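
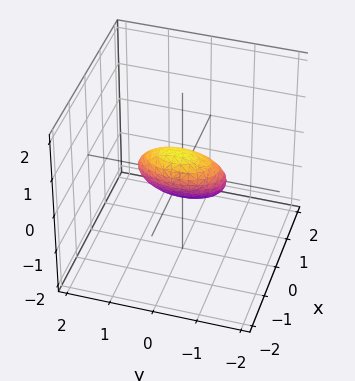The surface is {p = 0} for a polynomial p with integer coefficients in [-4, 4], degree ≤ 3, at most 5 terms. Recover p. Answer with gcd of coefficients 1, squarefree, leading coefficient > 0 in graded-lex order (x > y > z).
3*x^2 + 3*x*z + y^2 + 2*z^2 - 1

deg p = 2.
From the axis intercepts and sections: the y-axis gridline crossings are at y ∈ {-1, 1}.
These observations pin down the coefficients.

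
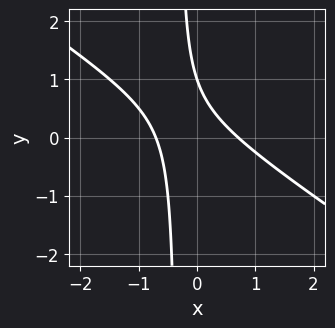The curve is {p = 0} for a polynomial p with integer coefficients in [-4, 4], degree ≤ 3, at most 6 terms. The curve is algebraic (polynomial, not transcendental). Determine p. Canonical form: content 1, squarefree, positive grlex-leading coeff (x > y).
1. deg p = 2.
2. From the visible intercepts: it crosses the y-axis at the gridline y = 1.
3. Fitting integer coefficients to these (and the overall shape) gives p.

2*x^2 + 3*x*y + y - 1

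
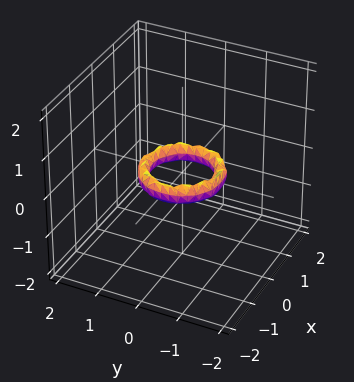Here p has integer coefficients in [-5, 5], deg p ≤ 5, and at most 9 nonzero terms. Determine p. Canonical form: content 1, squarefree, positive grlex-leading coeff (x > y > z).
2*x^4 + 4*x^2*y^2 + 2*y^4 - 3*x^2 - 3*y^2 + 2*z^2 + 1

First, degree: no degree-3 surface has this shape, so deg p = 4.
Next, symmetry: the surface is invariant under rotation about z: p = q(x² + y², z).
Then, reading off the gridlines: it misses every integer gridline on the z-axis; a circular section at z = 0 has radius between 0 and 1.
Finally, together with the visible shape, these determine p as stated.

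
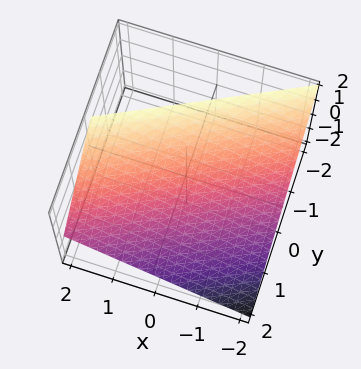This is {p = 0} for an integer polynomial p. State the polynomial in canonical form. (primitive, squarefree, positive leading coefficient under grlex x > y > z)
x - 2*y - 2*z + 2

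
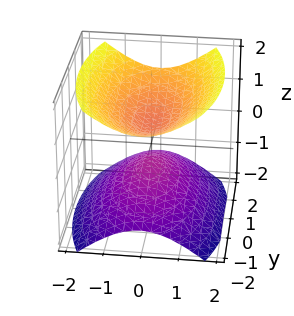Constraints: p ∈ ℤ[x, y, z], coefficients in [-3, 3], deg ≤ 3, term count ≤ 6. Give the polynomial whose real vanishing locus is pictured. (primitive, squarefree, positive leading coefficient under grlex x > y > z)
1. The picture has 2 separate pieces. Treating them together as one polynomial.
2. deg p = 2. Two sheets facing apart; a quadric.
3. Symmetries: mirror symmetry x ↦ −x ⇒ only even powers of x; mirror symmetry z ↦ −z ⇒ only even powers of z; it's symmetric under y → −y, forcing even powers of y.
4. Checking where it meets the axes: no x-intercept at any integer in the box; no y-intercept at any integer in the box.
5. Fitting integer coefficients to these (and the overall shape) gives p.

3*x^2 + y^2 - 3*z^2 + 1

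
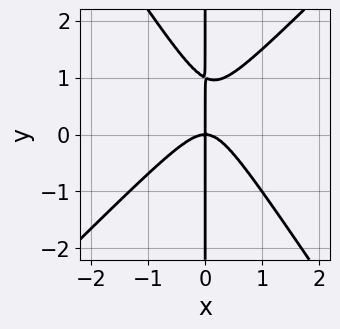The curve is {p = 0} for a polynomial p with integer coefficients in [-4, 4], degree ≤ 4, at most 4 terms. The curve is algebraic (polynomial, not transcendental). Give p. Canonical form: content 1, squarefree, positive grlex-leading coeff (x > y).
Degree: the shape is more complex than any degree-2 curve, so deg p = 3.
Against the integer gridlines: one x-axis crossing is at x = 0; the visible y-axis segment lies entirely on the curve.
Fitting integer coefficients to these (and the overall shape) gives p.

3*x^3 - x^2*y - 2*x*y^2 + 2*x*y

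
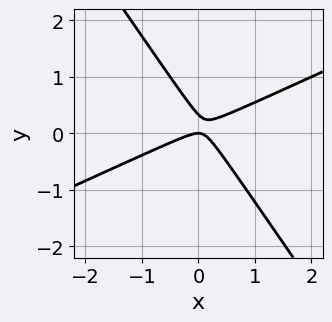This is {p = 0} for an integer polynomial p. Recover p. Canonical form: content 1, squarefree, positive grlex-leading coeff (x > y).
First, the degree is 2 — a generic line meets the curve in up to 2 points.
Then, observable constraints: one x-axis crossing is at x = 0; it meets the y-axis at y = 0 (among the integer gridlines).
Finally, solving for integer coefficients yields p as stated.

2*x^2 - 3*x*y - 3*y^2 + y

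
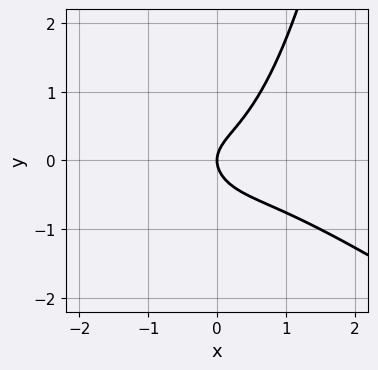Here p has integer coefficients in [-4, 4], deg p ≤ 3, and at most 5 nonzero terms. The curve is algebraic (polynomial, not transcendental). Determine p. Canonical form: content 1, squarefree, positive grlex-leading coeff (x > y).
(a) Degree: no degree-2 curve has this shape, so deg p = 3.
(b) Reading off the gridlines: it meets the x-axis at x = 0 (among the integer gridlines); it crosses the y-axis at the gridline y = 0.
(c) These observations pin down the coefficients.

2*x^3 + 3*x^2*y - 3*y^2 + 2*x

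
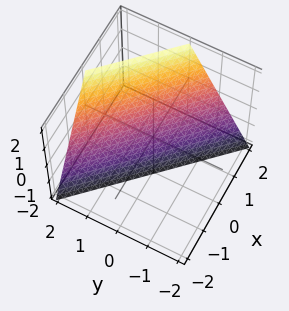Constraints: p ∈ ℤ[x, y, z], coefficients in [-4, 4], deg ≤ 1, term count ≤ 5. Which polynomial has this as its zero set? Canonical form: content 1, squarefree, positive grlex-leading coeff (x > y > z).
2*x + 2*y - z - 2

(a) The degree is 1 — every cross-section is a straight line — this is a plane.
(b) From the axis intercepts and sections: it crosses the x-axis at the gridline x = 1; it crosses the z-axis at the gridline z = -2.
(c) Assembling these constraints gives the stated polynomial.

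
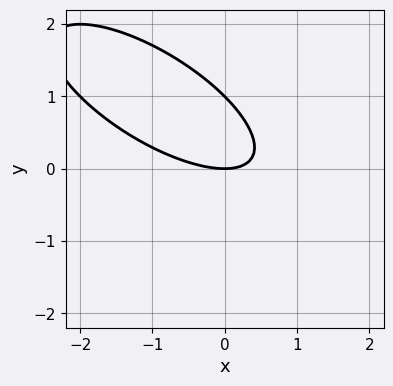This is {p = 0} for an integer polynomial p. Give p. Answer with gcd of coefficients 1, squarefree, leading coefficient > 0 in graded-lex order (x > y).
x^2 + 2*x*y + 2*y^2 - 2*y

First, deg p = 2.
Next, from the axis intercepts and sections: one x-axis crossing is at x = 0; the y-axis gridline crossings are at y ∈ {0, 1}.
Finally, the integer polynomial consistent with all of this is the stated p.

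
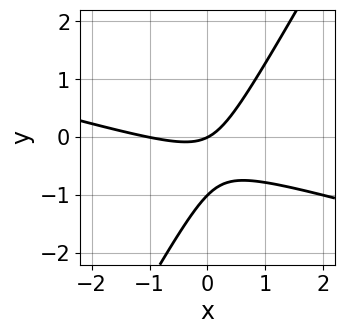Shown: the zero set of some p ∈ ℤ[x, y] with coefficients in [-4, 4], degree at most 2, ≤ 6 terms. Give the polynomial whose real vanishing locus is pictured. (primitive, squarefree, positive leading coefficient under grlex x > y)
x^2 + 3*x*y - 2*y^2 + x - 2*y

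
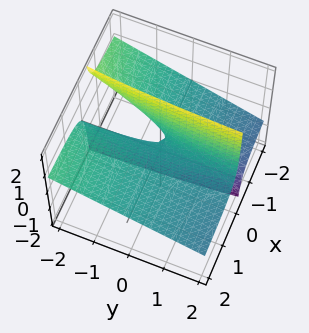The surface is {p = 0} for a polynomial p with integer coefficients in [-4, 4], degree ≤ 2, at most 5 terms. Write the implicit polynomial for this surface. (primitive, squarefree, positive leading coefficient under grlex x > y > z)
First, degree: the shape is more complex than any degree-1 surface, so deg p = 2.
Next, from the visible intercepts: it meets the z-axis at z = 0 (among the integer gridlines); every point of the y-axis in the box is on the surface; every point of the x-axis in the box is on the surface.
Finally, putting this together gives p.

x*y + 3*x*z + z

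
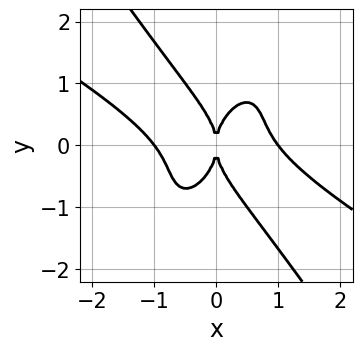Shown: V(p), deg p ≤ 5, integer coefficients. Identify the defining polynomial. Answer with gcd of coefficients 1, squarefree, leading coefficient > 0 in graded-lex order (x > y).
1. The degree is 4 — a generic line meets the curve in up to 4 points.
2. From the visible intercepts: it meets the y-axis at y = 0 (among the integer gridlines); the x-axis gridline crossings are at x ∈ {-1, 0, 1}.
3. These observations pin down the coefficients.

2*x^4 + 3*x^3*y - x^2*y^2 + y^4 - 2*x^2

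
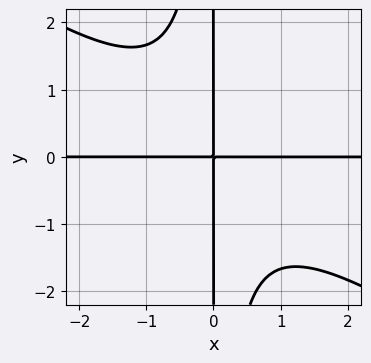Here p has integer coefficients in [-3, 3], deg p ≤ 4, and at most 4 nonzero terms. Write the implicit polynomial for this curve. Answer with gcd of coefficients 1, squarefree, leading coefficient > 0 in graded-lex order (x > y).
2*x^3*y + 3*x^2*y^2 + 3*x*y

Degree: a generic line meets the curve in up to 4 points, so deg p = 4.
From the axis intercepts and sections: the visible x-axis segment lies entirely on the curve; the visible y-axis segment lies entirely on the curve.
Matching integer coefficients to the picture gives p.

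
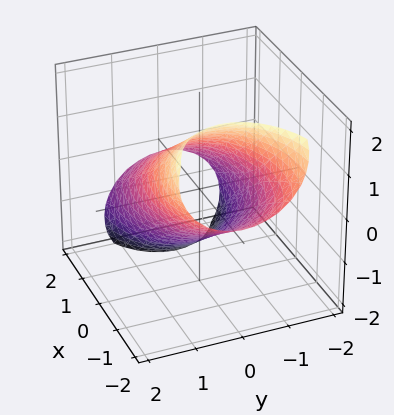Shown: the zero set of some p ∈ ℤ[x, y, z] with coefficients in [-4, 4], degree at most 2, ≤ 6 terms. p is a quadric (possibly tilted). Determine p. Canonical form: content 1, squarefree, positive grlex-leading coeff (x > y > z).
x^2 + 3*x*z + 2*y^2 + 2*z^2 - 3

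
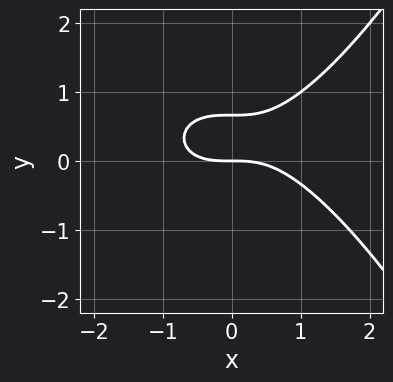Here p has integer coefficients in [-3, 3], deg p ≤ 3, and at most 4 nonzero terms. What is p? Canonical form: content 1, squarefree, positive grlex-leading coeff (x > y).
(a) deg p = 3. No degree-2 curve has this shape.
(b) Checking where it meets the axes: it crosses the y-axis at the gridline y = 0; it crosses the x-axis at the gridline x = 0.
(c) Fitting integer coefficients to these (and the overall shape) gives p.

x^3 - 3*y^2 + 2*y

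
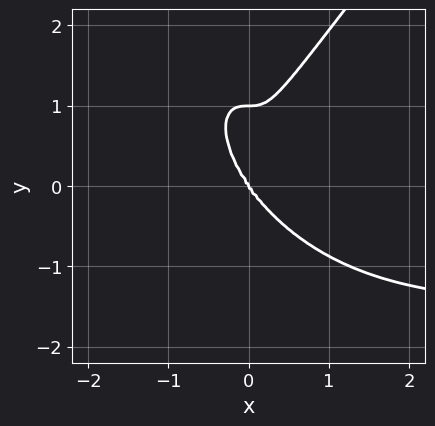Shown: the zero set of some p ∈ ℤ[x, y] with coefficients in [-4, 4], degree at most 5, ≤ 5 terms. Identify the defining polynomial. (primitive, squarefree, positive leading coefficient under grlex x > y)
2*x^3*y - y^4 + 3*x^3 + y^3

(a) deg p = 4. The shape is more complex than any degree-3 curve.
(b) Observable constraints: the y-axis gridline crossings are at y ∈ {0, 1}; it crosses the x-axis at the gridline x = 0.
(c) Solving for integer coefficients yields p as stated.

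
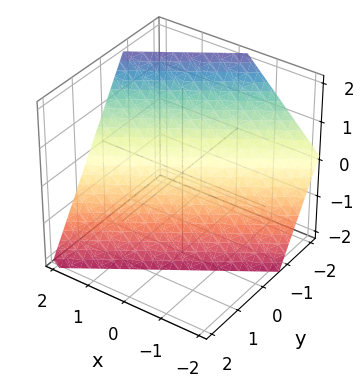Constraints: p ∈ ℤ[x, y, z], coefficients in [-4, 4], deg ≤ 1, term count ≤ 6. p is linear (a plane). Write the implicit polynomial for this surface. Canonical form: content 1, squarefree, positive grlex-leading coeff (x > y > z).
2*x - 3*y - 2*z - 2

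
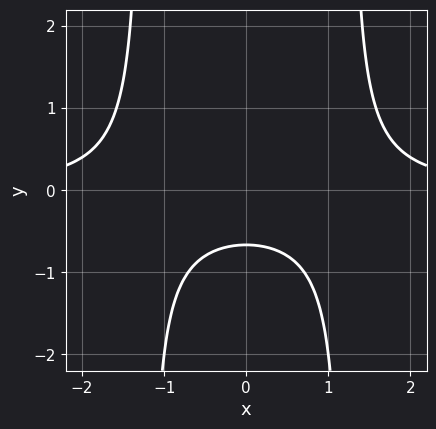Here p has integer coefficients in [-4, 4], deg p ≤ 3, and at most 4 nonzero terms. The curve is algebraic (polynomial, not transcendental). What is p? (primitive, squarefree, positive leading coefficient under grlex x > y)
deg p = 3. The shape is more complex than any degree-2 curve.
Symmetries: mirror symmetry x ↦ −x ⇒ only even powers of x.
Against the integer gridlines: it misses every integer gridline on the x-axis.
Fitting integer coefficients to these (and the overall shape) gives p.

2*x^2*y - 3*y - 2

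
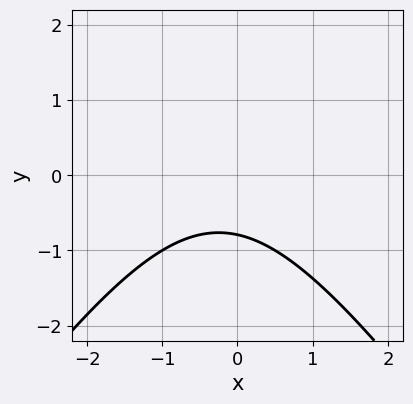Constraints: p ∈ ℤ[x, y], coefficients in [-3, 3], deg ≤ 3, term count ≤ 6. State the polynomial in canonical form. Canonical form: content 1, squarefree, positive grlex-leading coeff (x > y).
(a) deg p = 2. No degree-1 curve has this shape.
(b) From the visible intercepts: it misses every integer gridline on the x-axis.
(c) Together with the visible shape, these determine p as stated.

2*x^2 - y^2 + x + 3*y + 3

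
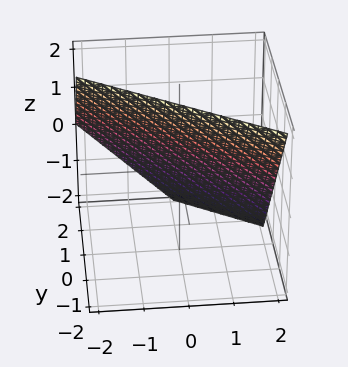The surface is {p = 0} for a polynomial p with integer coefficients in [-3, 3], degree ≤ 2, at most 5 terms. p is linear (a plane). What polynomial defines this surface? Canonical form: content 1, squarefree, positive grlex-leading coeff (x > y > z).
2*x + 3*y + 2*z - 2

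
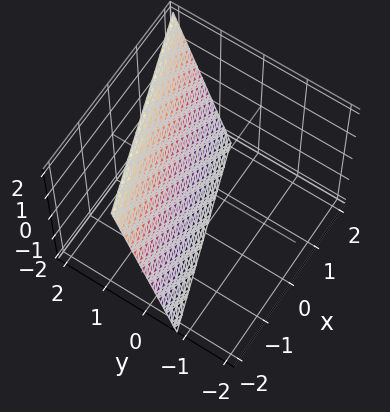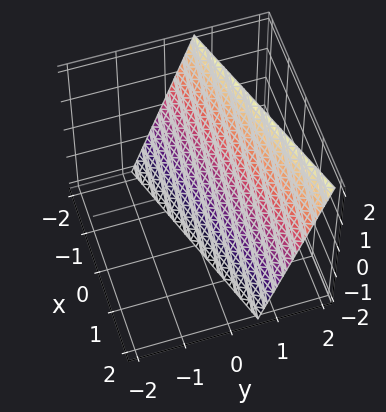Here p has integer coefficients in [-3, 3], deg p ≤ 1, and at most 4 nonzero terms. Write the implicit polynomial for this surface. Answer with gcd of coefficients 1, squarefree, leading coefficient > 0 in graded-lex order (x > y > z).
x - 3*y + z + 2

First, degree: every cross-section is a straight line — this is a plane, so deg p = 1.
Then, from the axis intercepts and sections: it meets the x-axis at x = -2 (among the integer gridlines); one z-axis crossing is at z = -2.
Finally, putting this together gives p.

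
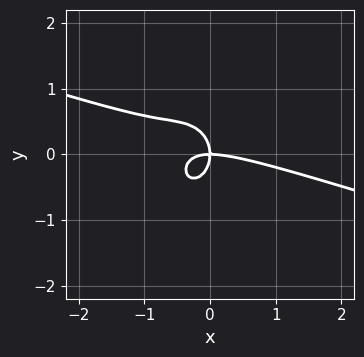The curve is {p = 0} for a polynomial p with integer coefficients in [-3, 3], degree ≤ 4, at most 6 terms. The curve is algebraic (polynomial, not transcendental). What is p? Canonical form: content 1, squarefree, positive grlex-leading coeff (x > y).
x^3 + 3*x^2*y + 2*y^3 + 2*x*y

(a) The degree is 3 — no degree-2 curve has this shape.
(b) Against the integer gridlines: one x-axis crossing is at x = 0; it meets the y-axis at y = 0 (among the integer gridlines).
(c) Solving for integer coefficients yields p as stated.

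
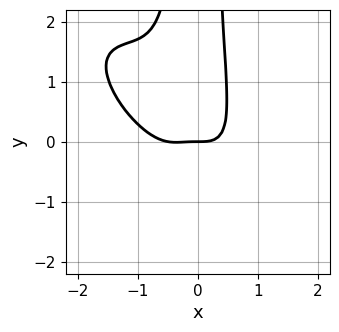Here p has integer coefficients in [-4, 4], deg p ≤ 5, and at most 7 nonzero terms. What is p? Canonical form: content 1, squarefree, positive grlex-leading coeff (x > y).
2*x^4 + 3*x^3*y + 2*x^2*y^2 + x^3 - y

(a) The degree is 4 — no degree-3 curve has this shape.
(b) Reading off the gridlines: it meets the y-axis at y = 0 (among the integer gridlines); one x-axis crossing is at x = 0.
(c) Fitting integer coefficients to these (and the overall shape) gives p.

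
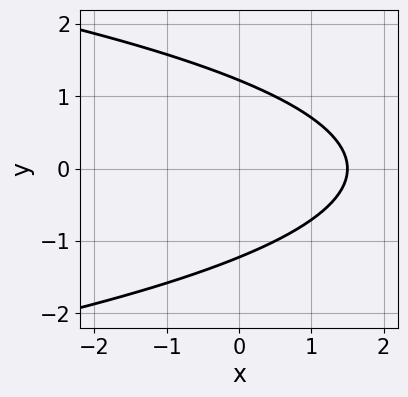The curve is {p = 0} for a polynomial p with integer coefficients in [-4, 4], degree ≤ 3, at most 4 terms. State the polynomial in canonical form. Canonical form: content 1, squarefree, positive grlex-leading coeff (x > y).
The degree is 2 — a generic line meets the curve in up to 2 points.
Symmetries: mirror symmetry y ↦ −y ⇒ only even powers of y.
The integer polynomial consistent with all of this is the stated p.

2*y^2 + 2*x - 3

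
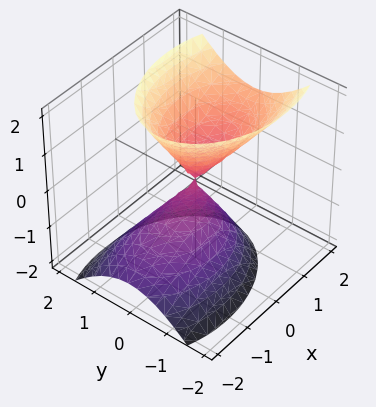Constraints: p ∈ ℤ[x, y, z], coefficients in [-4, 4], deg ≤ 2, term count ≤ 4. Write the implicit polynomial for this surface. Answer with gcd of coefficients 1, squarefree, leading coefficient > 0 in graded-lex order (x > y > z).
(a) I count 2 distinct pieces. Treating them together as one polynomial.
(b) Degree: the shape is more complex than any degree-1 surface, so deg p = 2.
(c) From the axis intercepts and sections: it meets the y-axis at y = 0 (among the integer gridlines); it meets the z-axis at z = 0 (among the integer gridlines); it crosses the x-axis at the gridline x = 0.
(d) Assembling these constraints gives the stated polynomial.

x^2 - x*z + 2*y^2 - z^2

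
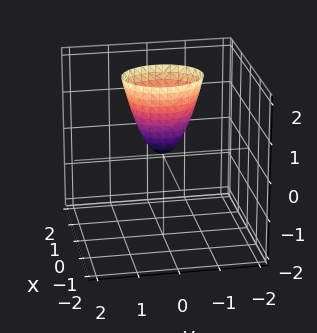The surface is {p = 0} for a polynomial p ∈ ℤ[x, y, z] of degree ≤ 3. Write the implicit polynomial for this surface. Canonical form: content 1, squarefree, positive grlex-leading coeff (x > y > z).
1. The degree is 2 — a single bowl opening along one axis; a quadric.
2. Symmetries: mirror symmetry y ↦ −y ⇒ only even powers of y; it's symmetric under x → −x, forcing even powers of x.
3. Observable constraints: it crosses the y-axis at the gridline y = 0; one z-axis crossing is at z = 0.
4. These observations pin down the coefficients.

3*x^2 + 2*y^2 - z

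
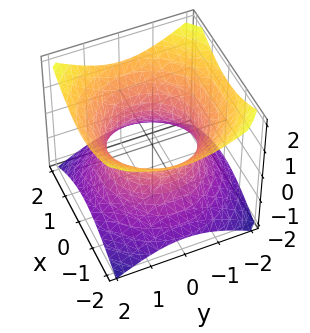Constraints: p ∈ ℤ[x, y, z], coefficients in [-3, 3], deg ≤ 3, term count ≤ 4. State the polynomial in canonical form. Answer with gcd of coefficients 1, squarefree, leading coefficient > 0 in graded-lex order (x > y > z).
2*x^2 + 2*y^2 - 3*z^2 - 3

The degree is 2 — one connected sheet with a waist; a quadric.
Symmetries: mirror symmetry z ↦ −z ⇒ only even powers of z; every cross-section ⟂ z is a circle, so x, y appear only via x² + y².
Against the integer gridlines: a circular section at z = -1 has radius between 1 and 2; no z-intercept at any integer in the box.
The integer polynomial consistent with all of this is the stated p.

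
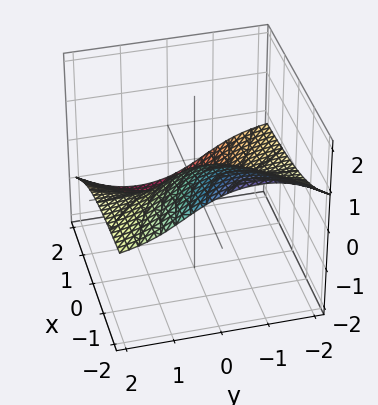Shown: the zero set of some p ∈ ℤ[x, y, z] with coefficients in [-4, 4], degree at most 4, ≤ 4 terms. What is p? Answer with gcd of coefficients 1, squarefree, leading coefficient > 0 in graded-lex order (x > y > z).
(a) Degree: no degree-2 surface has this shape, so deg p = 3.
(b) Observable constraints: every point of the y-axis in the box is on the surface; it meets the z-axis at z = 0 (among the integer gridlines).
(c) Solving for integer coefficients yields p as stated.

2*x*y*z - 3*y^2*z - 3*z^3 - 3*x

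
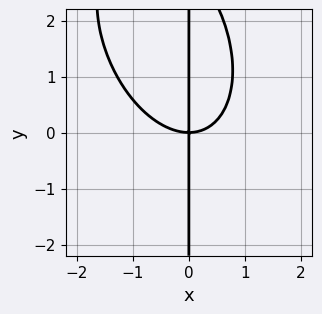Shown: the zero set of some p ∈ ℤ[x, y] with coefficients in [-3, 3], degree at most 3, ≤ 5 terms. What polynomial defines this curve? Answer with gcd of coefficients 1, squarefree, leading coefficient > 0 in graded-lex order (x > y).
First, deg p = 3.
Then, observable constraints: the visible y-axis segment lies entirely on the curve; it meets the x-axis at x = 0 (among the integer gridlines).
Finally, together with the visible shape, these determine p as stated.

2*x^3 + x^2*y + x*y^2 - 3*x*y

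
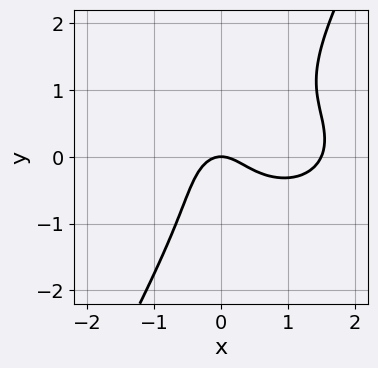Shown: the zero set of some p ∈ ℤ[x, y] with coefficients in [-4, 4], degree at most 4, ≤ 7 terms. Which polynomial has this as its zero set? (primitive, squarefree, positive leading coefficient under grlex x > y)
2*x^3 + 3*x*y^2 - 2*y^3 - 3*x^2 - 2*y

(a) deg p = 3. The shape is more complex than any degree-2 curve.
(b) Checking where it meets the axes: one x-axis crossing is at x = 0; it crosses the y-axis at the gridline y = 0.
(c) Fitting integer coefficients to these (and the overall shape) gives p.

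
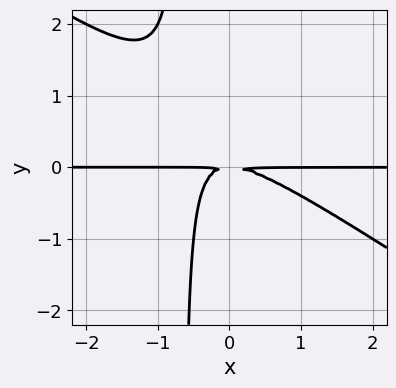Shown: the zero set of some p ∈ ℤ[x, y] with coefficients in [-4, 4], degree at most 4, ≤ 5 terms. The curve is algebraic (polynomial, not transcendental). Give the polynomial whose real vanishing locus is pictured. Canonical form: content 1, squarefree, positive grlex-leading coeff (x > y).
2*x^2*y + 3*x*y^2 + 2*y^2

(a) Degree: no degree-2 curve has this shape, so deg p = 3.
(b) Observable constraints: the visible x-axis segment lies entirely on the curve.
(c) Together with the visible shape, these determine p as stated.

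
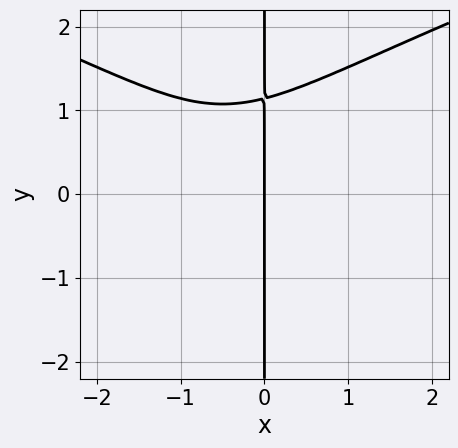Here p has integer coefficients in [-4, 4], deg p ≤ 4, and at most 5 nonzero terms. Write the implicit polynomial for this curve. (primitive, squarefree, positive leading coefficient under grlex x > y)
2*x*y^3 - 2*x^3 - 2*x^2 - 3*x

1. The degree is 4 — the shape is more complex than any degree-3 curve.
2. Reading off the gridlines: it crosses the x-axis at the gridline x = 0; the visible y-axis segment lies entirely on the curve.
3. These observations pin down the coefficients.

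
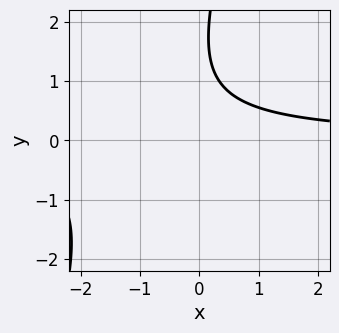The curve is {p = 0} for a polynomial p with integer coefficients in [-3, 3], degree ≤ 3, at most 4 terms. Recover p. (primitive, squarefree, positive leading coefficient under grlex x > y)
3*x*y - y^2 + 3*y - 3

1. The degree is 2 — a generic line meets the curve in up to 2 points.
2. Checking where it meets the axes: it misses every integer gridline on the x-axis; the curve avoids every integer y-axis point in the box.
3. Assembling these constraints gives the stated polynomial.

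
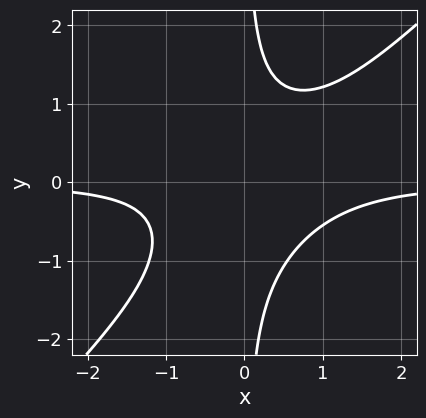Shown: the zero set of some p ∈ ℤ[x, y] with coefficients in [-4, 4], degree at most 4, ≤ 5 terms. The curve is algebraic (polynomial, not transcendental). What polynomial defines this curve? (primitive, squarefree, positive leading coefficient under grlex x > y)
1. The degree is 3 — the shape is more complex than any degree-2 curve.
2. Reading off the gridlines: it misses every integer gridline on the y-axis; it misses every integer gridline on the x-axis.
3. Assembling these constraints gives the stated polynomial.

3*x^2*y - 3*x*y^2 - x*y + 2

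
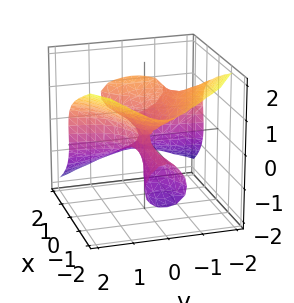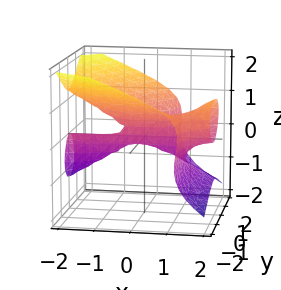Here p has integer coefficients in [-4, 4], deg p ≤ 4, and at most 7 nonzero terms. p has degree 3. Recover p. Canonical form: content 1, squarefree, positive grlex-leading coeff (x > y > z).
x^2*z - 2*x*y^2 - 3*z^3 + 2*y^2 - y

1. The degree is 3 — no degree-2 surface has this shape.
2. Against the integer gridlines: every point of the x-axis in the box is on the surface; one y-axis crossing is at y = 0; one z-axis crossing is at z = 0.
3. Assembling these constraints gives the stated polynomial.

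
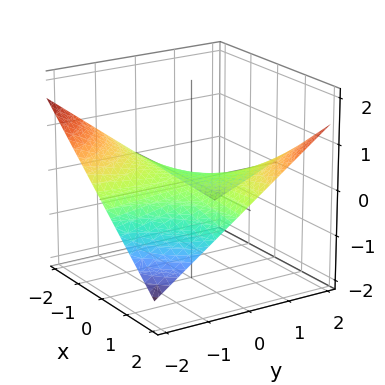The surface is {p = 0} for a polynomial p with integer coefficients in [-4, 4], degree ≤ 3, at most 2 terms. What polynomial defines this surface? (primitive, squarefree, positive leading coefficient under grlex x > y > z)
x*y - 3*z

deg p = 2. A saddle surface; a quadric.
From the visible intercepts: every point of the x-axis in the box is on the surface; it meets the z-axis at z = 0 (among the integer gridlines); the visible y-axis segment lies entirely on the surface.
These observations pin down the coefficients.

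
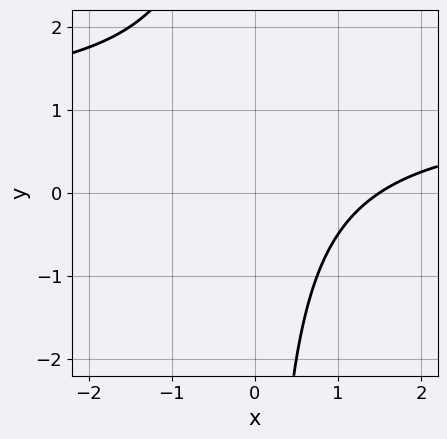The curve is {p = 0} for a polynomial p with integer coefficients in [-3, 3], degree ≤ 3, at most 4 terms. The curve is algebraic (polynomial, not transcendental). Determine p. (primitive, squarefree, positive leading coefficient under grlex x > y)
2*x*y - 2*x + 3

The degree is 2 — a generic line meets the curve in up to 2 points.
Observable constraints: no y-intercept at any integer in the box.
Assembling these constraints gives the stated polynomial.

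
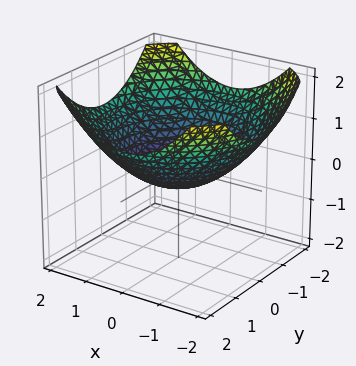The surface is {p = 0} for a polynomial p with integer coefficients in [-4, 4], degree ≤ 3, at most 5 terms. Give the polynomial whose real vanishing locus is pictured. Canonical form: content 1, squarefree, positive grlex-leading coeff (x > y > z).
x^2 + y^2 - 3*z - 1

(a) deg p = 2.
(b) Symmetry: the surface is invariant under rotation about z: p = q(x² + y², z).
(c) From the visible intercepts: the x-axis gridline crossings are at x ∈ {-1, 1}; among the integer gridlines, it crosses the y-axis at y ∈ {-1, 1}; a circular section at z = 0 has radius exactly 1.
(d) Fitting integer coefficients to these (and the overall shape) gives p.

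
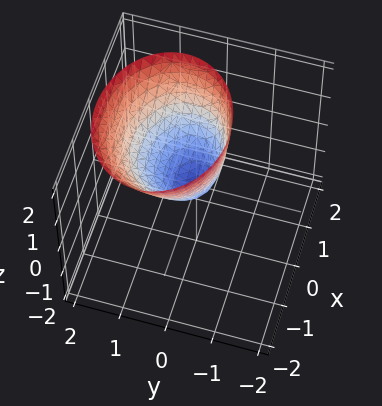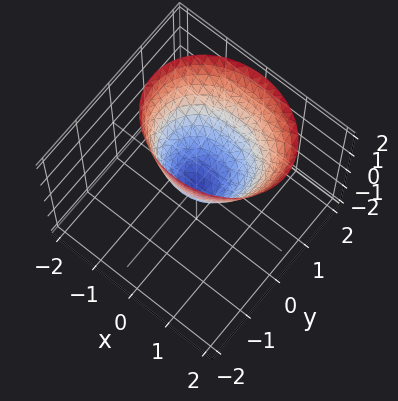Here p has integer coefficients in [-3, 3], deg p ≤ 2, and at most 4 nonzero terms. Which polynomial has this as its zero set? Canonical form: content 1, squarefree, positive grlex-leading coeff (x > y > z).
2*x^2 + 3*y^2 - 2*y*z - 2*z

First, degree: no degree-1 surface has this shape, so deg p = 2.
Then, against the integer gridlines: it crosses the y-axis at the gridline y = 0; one x-axis crossing is at x = 0; it meets the z-axis at z = 0 (among the integer gridlines).
Finally, solving for integer coefficients yields p as stated.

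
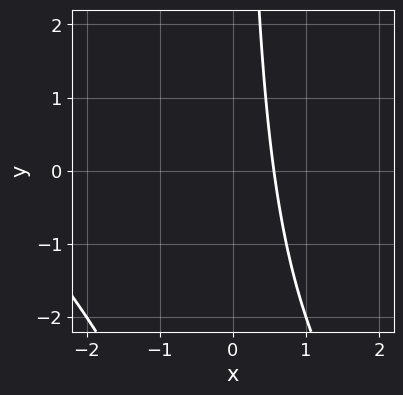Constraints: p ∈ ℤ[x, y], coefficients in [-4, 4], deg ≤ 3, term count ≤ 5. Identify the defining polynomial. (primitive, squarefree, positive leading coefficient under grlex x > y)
First, deg p = 2. No degree-1 curve has this shape.
Then, from the axis intercepts and sections: it misses every integer gridline on the y-axis.
Finally, matching integer coefficients to the picture gives p.

x^2 + x*y + 3*x - 2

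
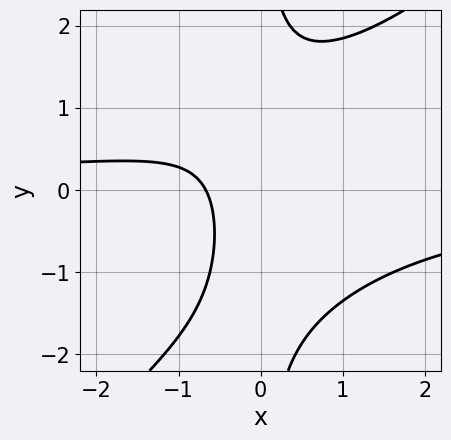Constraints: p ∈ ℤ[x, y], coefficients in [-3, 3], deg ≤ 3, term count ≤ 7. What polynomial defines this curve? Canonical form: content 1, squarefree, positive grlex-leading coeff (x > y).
2*x^2*y - 2*x*y^2 - x*y + 3*x + 2

1. Degree: the shape is more complex than any degree-2 curve, so deg p = 3.
2. Against the integer gridlines: no y-intercept at any integer in the box.
3. Fitting integer coefficients to these (and the overall shape) gives p.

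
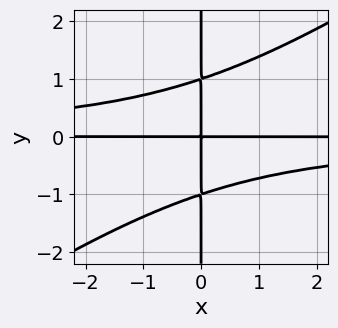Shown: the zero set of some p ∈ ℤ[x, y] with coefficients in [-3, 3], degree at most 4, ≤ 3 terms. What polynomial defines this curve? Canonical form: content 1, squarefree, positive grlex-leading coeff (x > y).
(a) deg p = 4. The shape is more complex than any degree-3 curve.
(b) Observable constraints: the visible y-axis segment lies entirely on the curve; every point of the x-axis in the box is on the curve.
(c) The integer polynomial consistent with all of this is the stated p.

2*x^2*y^2 - 3*x*y^3 + 3*x*y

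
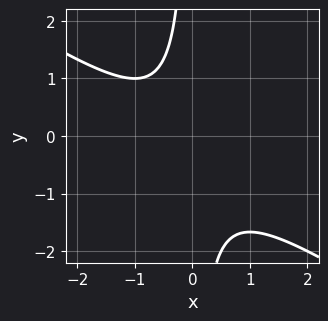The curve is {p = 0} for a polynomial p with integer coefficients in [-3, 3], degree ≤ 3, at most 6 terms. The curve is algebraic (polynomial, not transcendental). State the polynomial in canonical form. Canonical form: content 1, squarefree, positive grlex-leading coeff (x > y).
2*x^2 + 3*x*y + x + 2

(a) Degree: a generic line meets the curve in up to 2 points, so deg p = 2.
(b) Checking where it meets the axes: no y-intercept at any integer in the box; no x-intercept at any integer in the box.
(c) The integer polynomial consistent with all of this is the stated p.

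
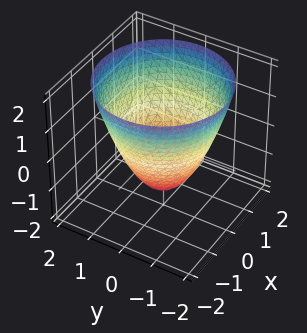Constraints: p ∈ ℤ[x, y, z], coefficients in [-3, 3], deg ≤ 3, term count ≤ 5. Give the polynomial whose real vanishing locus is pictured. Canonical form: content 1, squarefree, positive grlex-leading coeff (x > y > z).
2*x^2 + 2*y^2 - 2*z - 3

1. The degree is 2 — no degree-1 surface has this shape.
2. Symmetries: rotational symmetry about the z-axis ⇒ p depends on x, y only through x² + y².
3. Observable constraints: a circular section at z = 0 has radius between 1 and 2.
4. Fitting integer coefficients to these (and the overall shape) gives p.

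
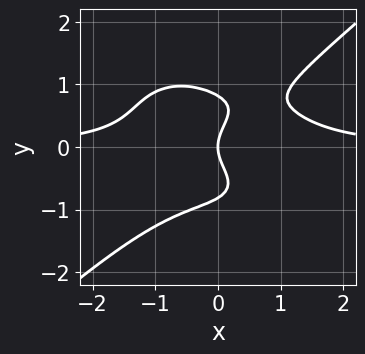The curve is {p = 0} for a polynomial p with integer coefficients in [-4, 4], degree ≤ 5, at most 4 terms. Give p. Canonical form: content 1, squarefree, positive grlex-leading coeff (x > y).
First, the degree is 4 — a generic line meets the curve in up to 4 points.
Next, reading off the gridlines: it crosses the x-axis at the gridline x = 0; one y-axis crossing is at y = 0.
Finally, solving for integer coefficients yields p as stated.

2*x^3*y - 3*y^4 + 2*y^2 - 2*x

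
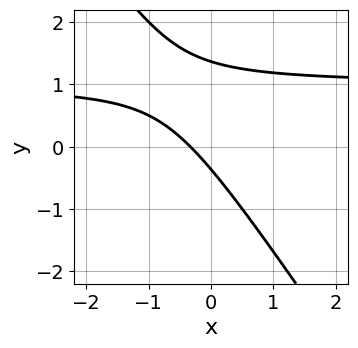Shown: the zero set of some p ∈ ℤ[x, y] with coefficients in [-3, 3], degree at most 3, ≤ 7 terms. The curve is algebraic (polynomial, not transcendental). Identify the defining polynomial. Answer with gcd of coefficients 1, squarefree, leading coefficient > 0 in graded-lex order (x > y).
3*x*y + 2*y^2 - 3*x - 2*y - 1

(a) The degree is 2 — the shape is more complex than any degree-1 curve.
(b) Matching integer coefficients to the picture gives p.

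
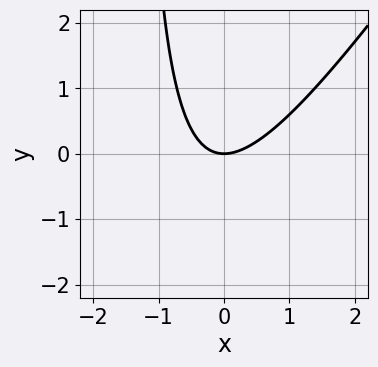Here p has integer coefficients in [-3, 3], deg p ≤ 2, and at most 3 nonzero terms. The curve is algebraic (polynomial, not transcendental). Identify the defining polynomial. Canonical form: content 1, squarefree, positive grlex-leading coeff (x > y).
3*x^2 - 2*x*y - 3*y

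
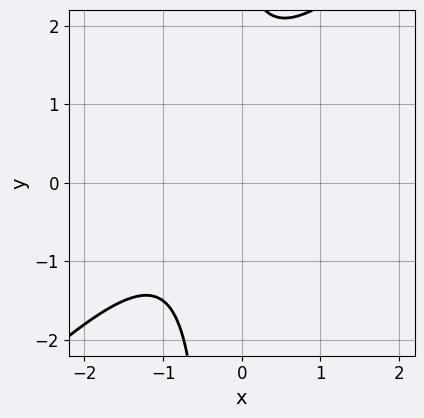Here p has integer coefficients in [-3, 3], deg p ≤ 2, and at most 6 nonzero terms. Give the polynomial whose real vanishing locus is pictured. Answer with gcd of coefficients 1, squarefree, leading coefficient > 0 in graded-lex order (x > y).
3*x^2 - 3*x*y + 3*x - y + 3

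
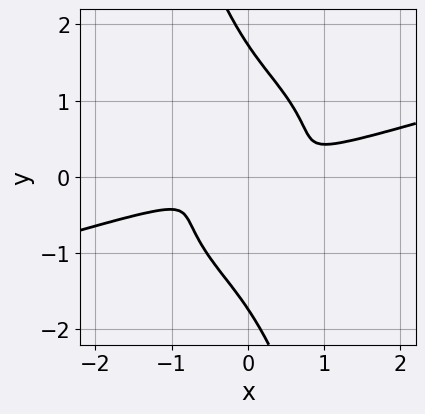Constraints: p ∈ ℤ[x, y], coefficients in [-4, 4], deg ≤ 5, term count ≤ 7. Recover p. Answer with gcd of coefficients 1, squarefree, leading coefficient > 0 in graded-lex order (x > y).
x^4 - 3*x^3*y - 3*x*y^3 - y^4 + 3*y^2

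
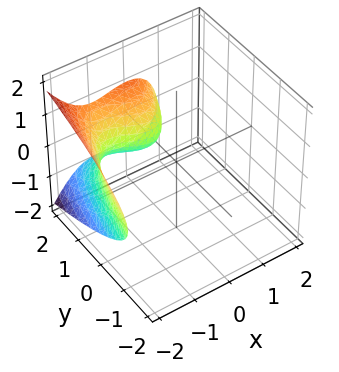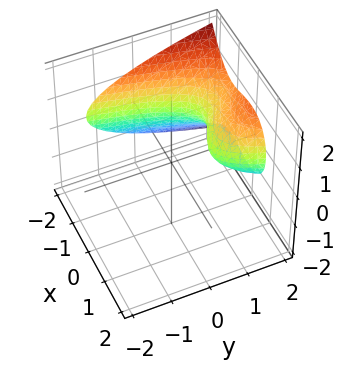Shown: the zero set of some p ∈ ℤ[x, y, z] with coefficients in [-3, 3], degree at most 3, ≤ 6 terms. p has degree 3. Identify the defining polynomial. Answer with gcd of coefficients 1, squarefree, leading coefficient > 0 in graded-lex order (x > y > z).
The degree is 3 — no degree-2 surface has this shape.
Reading off the gridlines: no z-intercept at any integer in the box; it crosses the y-axis at the gridline y = 1.
Assembling these constraints gives the stated polynomial.

2*x^3 + 3*x^2 + 3*z^2 - 3*y + 3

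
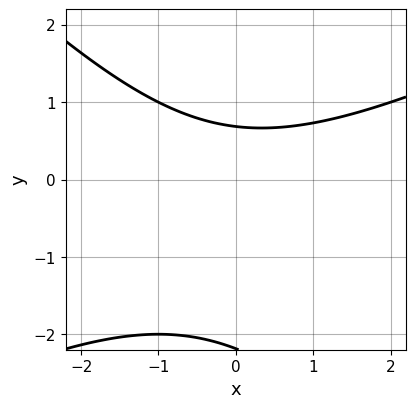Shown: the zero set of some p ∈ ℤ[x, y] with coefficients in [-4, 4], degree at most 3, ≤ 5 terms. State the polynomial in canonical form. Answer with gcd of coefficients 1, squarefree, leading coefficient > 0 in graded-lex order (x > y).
x^2 - x*y - 2*y^2 - 3*y + 3

(a) The degree is 2 — the shape is more complex than any degree-1 curve.
(b) Against the integer gridlines: no x-intercept at any integer in the box.
(c) Assembling these constraints gives the stated polynomial.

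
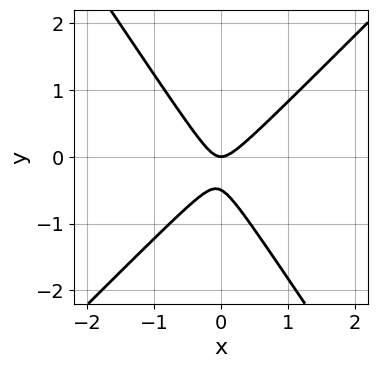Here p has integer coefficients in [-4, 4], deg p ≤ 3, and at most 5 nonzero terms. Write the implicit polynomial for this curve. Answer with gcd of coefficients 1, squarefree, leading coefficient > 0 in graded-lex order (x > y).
3*x^2 - x*y - 2*y^2 - y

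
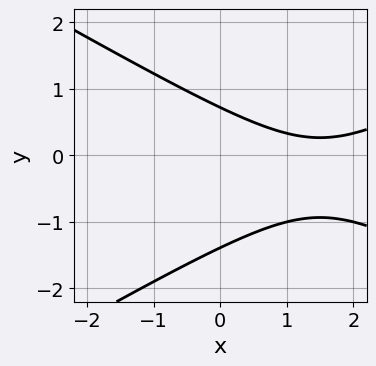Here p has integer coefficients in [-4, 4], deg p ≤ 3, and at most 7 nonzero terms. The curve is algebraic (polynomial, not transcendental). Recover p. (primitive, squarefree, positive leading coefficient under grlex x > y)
The degree is 2 — a generic line meets the curve in up to 2 points.
Against the integer gridlines: the curve avoids every integer x-axis point in the box.
Together with the visible shape, these determine p as stated.

x^2 - 3*y^2 - 3*x - 2*y + 3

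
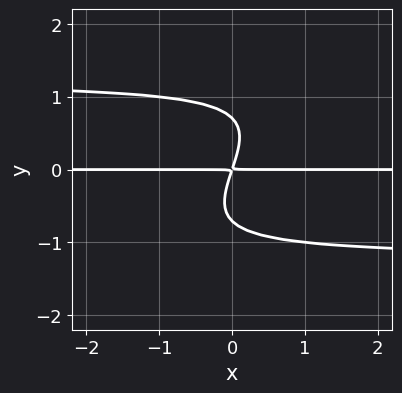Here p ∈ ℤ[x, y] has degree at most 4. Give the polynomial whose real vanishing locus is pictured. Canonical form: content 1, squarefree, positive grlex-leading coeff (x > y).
2*x*y^3 - 2*y^4 - 3*x*y + y^2

1. deg p = 4.
2. Reading off the gridlines: every point of the x-axis in the box is on the curve.
3. Solving for integer coefficients yields p as stated.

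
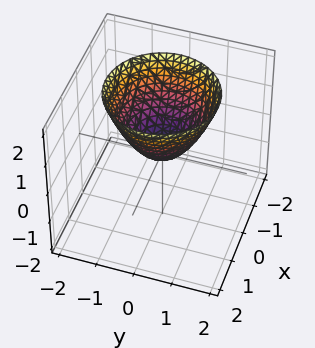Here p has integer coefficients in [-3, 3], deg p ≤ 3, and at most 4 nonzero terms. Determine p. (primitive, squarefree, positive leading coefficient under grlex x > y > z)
x^2 + y^2 - z

The degree is 2 — a paraboloid; a quadric.
Symmetry: the surface is invariant under rotation about z: p = q(x² + y², z).
Checking where it meets the axes: it meets the z-axis at z = 0 (among the integer gridlines); one x-axis crossing is at x = 0; a circular section at z = 1 has radius exactly 1.
Together with the visible shape, these determine p as stated.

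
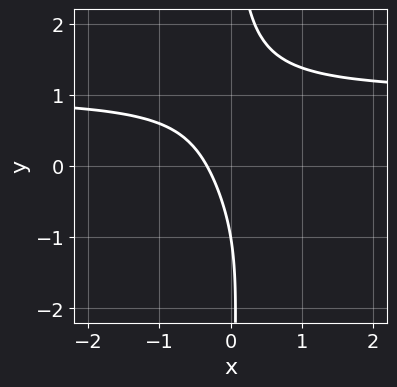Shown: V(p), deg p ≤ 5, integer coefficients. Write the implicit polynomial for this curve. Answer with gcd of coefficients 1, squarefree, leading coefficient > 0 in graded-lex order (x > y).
(a) The degree is 4 — a generic line meets the curve in up to 4 points.
(b) From the visible intercepts: it crosses the y-axis at the gridline y = -1.
(c) Fitting integer coefficients to these (and the overall shape) gives p.

x*y^3 + 2*x*y - 3*x - y - 1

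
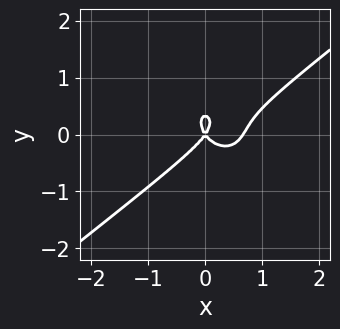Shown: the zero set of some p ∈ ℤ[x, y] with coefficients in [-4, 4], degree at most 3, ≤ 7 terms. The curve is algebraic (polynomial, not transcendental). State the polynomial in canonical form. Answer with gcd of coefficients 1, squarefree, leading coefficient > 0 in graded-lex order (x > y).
First, degree: a generic line meets the curve in up to 3 points, so deg p = 3.
Then, against the integer gridlines: it crosses the x-axis at the gridline x = 0; it crosses the y-axis at the gridline y = 0.
Finally, solving for integer coefficients yields p as stated.

3*x^3 - 2*x^2*y - 3*y^3 - 2*x^2 + y^2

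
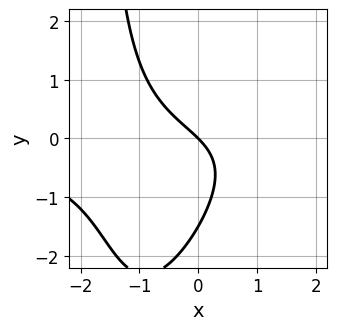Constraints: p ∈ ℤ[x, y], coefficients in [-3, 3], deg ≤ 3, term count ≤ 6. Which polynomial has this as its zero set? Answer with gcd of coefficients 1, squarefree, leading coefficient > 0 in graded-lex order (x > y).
2*x^2*y - x*y^2 - 2*y^2 - 3*x - 3*y

The degree is 3 — a generic line meets the curve in up to 3 points.
From the axis intercepts and sections: one x-axis crossing is at x = 0; it meets the y-axis at y = 0 (among the integer gridlines).
Putting this together gives p.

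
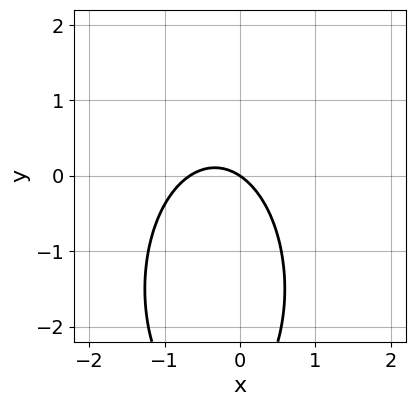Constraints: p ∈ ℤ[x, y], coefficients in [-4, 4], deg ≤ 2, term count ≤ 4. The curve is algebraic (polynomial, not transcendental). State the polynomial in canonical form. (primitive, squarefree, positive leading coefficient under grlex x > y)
3*x^2 + y^2 + 2*x + 3*y

Degree: a generic line meets the curve in up to 2 points, so deg p = 2.
From the visible intercepts: it meets the x-axis at x = 0 (among the integer gridlines); it meets the y-axis at y = 0 (among the integer gridlines).
The integer polynomial consistent with all of this is the stated p.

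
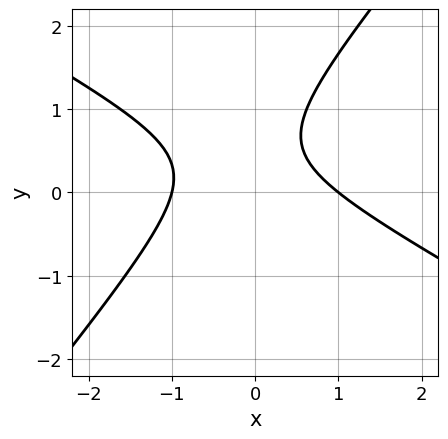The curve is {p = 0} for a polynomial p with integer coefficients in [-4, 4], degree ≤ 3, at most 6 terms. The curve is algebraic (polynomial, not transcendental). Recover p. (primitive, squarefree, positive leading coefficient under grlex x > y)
2*x^2 + 2*x*y - 3*y^2 + 3*y - 2

1. deg p = 2.
2. From the visible intercepts: the x-axis gridline crossings are at x ∈ {-1, 1}; it misses every integer gridline on the y-axis.
3. The integer polynomial consistent with all of this is the stated p.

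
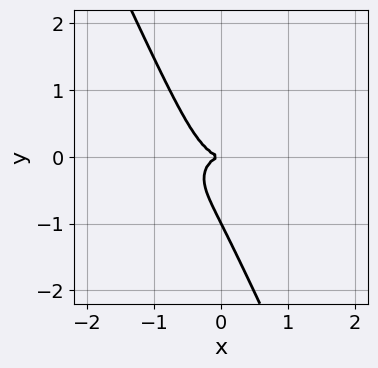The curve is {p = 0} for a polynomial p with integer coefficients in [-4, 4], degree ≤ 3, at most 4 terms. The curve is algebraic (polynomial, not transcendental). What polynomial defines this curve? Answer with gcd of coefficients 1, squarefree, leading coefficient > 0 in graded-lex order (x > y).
x^3 + 2*x*y^2 + y^3 + y^2

(a) Degree: no degree-2 curve has this shape, so deg p = 3.
(b) Observable constraints: it crosses the x-axis at the gridline x = 0; among the integer gridlines, it crosses the y-axis at y ∈ {-1, 0}.
(c) Together with the visible shape, these determine p as stated.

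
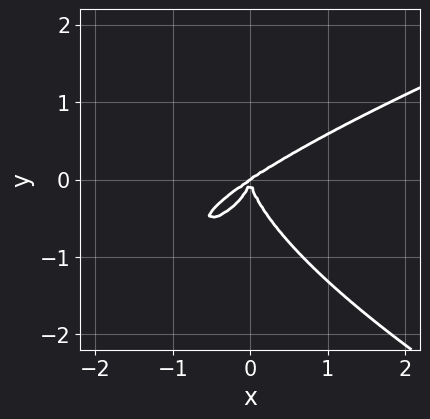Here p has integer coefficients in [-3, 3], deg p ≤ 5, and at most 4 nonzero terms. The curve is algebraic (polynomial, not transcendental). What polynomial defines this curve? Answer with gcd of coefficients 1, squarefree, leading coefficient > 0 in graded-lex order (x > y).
First, the degree is 4 — a generic line meets the curve in up to 4 points.
Then, reading off the gridlines: one x-axis crossing is at x = 0; it meets the y-axis at y = 0 (among the integer gridlines).
Finally, solving for integer coefficients yields p as stated.

2*y^4 - 2*x^3 + 3*x^2*y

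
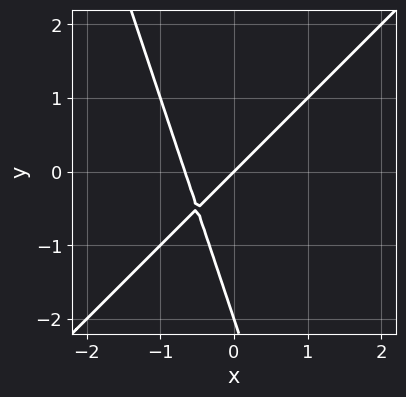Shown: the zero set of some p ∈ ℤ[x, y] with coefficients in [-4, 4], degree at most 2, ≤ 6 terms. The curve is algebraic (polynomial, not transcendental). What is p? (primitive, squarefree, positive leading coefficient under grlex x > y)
(a) Degree: no degree-1 curve has this shape, so deg p = 2.
(b) Reading off the gridlines: the y-axis gridline crossings are at y ∈ {-2, 0}; it meets the x-axis at x = 0 (among the integer gridlines).
(c) Matching integer coefficients to the picture gives p.

3*x^2 - 2*x*y - y^2 + 2*x - 2*y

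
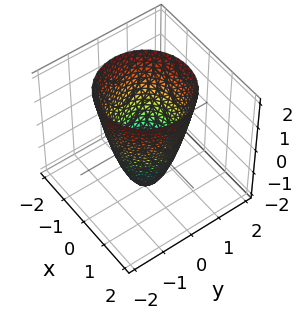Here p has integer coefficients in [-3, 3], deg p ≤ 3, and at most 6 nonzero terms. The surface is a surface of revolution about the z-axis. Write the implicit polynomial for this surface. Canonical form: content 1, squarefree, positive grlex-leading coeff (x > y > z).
1. Degree: no degree-1 surface has this shape, so deg p = 2.
2. Symmetries: rotational symmetry about the z-axis ⇒ p depends on x, y only through x² + y².
3. Checking where it meets the axes: it meets the z-axis at z = -2 (among the integer gridlines); a circular section at z = -1 has radius between 0 and 1; the y-axis gridline crossings are at y ∈ {-1, 1}; the x-axis gridline crossings are at x ∈ {-1, 1}.
4. These observations pin down the coefficients.

2*x^2 + 2*y^2 - z - 2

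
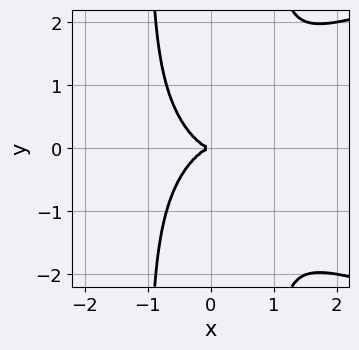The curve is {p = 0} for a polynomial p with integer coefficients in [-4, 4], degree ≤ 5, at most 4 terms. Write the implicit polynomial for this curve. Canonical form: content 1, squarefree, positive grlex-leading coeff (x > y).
2*x^2*y^2 - 3*x^3 - 2*y^2

Degree: no degree-3 curve has this shape, so deg p = 4.
Symmetries: mirror symmetry y ↦ −y ⇒ only even powers of y.
Reading off the gridlines: one y-axis crossing is at y = 0; one x-axis crossing is at x = 0.
Fitting integer coefficients to these (and the overall shape) gives p.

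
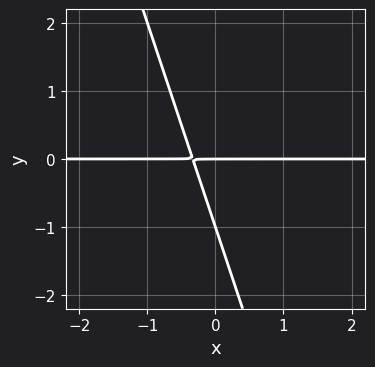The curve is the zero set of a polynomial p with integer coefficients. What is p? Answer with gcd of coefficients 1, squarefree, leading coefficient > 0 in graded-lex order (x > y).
3*x*y + y^2 + y

1. Degree: no degree-1 curve has this shape, so deg p = 2.
2. Checking where it meets the axes: the y-axis gridline crossings are at y ∈ {-1, 0}; the visible x-axis segment lies entirely on the curve.
3. The integer polynomial consistent with all of this is the stated p.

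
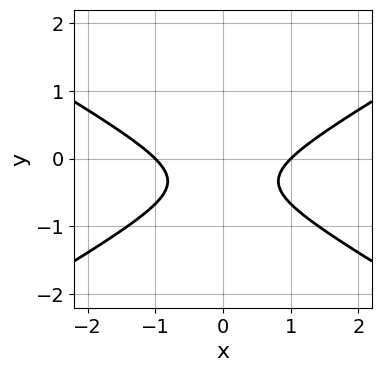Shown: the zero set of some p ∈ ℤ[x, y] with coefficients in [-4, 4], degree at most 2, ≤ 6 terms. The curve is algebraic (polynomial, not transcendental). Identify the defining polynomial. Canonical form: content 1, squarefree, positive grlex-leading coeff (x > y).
x^2 - 3*y^2 - 2*y - 1

(a) Degree: no degree-1 curve has this shape, so deg p = 2.
(b) Symmetries: mirror symmetry x ↦ −x ⇒ only even powers of x.
(c) From the visible intercepts: among the integer gridlines, it crosses the x-axis at x ∈ {-1, 1}; no y-intercept at any integer in the box.
(d) Putting this together gives p.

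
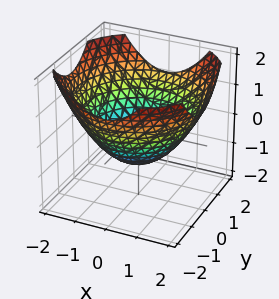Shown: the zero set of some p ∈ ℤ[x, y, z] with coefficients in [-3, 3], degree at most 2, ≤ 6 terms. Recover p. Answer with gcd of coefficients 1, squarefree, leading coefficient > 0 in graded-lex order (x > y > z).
Degree: the shape is more complex than any degree-1 surface, so deg p = 2.
Symmetries: rotational symmetry about the z-axis ⇒ p depends on x, y only through x² + y².
From the visible intercepts: a circular section at z = 0 has radius between 1 and 2; one z-axis crossing is at z = -1.
These observations pin down the coefficients.

x^2 + y^2 - 2*z - 2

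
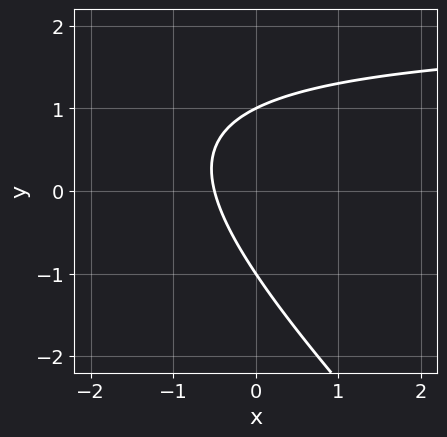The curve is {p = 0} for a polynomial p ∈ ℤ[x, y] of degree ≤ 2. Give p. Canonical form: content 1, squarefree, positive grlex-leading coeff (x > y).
x*y + y^2 - 2*x - 1

First, the degree is 2 — a generic line meets the curve in up to 2 points.
Next, from the visible intercepts: among the integer gridlines, it crosses the y-axis at y ∈ {-1, 1}.
Finally, these observations pin down the coefficients.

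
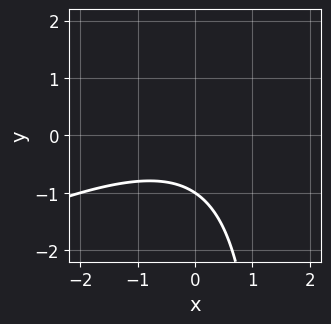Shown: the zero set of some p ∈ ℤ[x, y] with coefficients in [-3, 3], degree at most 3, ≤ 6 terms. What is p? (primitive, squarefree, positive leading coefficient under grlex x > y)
The degree is 2 — no degree-1 curve has this shape.
From the axis intercepts and sections: it crosses the y-axis at the gridline y = -1; the curve avoids every integer x-axis point in the box.
Fitting integer coefficients to these (and the overall shape) gives p.

x^2 - 2*x*y + 3*y + 3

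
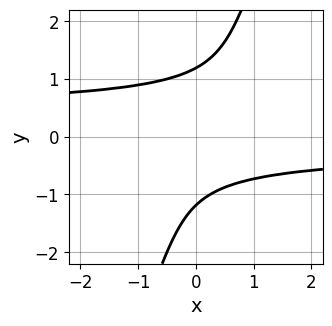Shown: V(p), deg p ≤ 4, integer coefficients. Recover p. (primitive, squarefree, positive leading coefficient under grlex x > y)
3*x*y^3 - y^4 - x*y^2 + 2

The degree is 4 — no degree-3 curve has this shape.
From the axis intercepts and sections: no x-intercept at any integer in the box.
Assembling these constraints gives the stated polynomial.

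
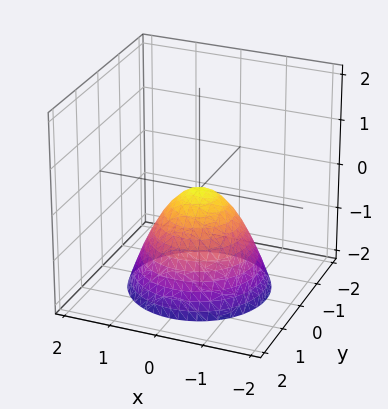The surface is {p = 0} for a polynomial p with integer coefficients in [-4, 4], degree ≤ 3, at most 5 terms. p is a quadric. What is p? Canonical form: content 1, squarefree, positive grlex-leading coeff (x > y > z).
The degree is 2 — a paraboloid; a quadric.
Symmetries: the surface is invariant under rotation about z: p = q(x² + y², z).
Observable constraints: a circular section at z = -1 has radius exactly 1; it crosses the x-axis at the gridline x = 0; it crosses the z-axis at the gridline z = 0; it meets the y-axis at y = 0 (among the integer gridlines).
Fitting integer coefficients to these (and the overall shape) gives p.

x^2 + y^2 + z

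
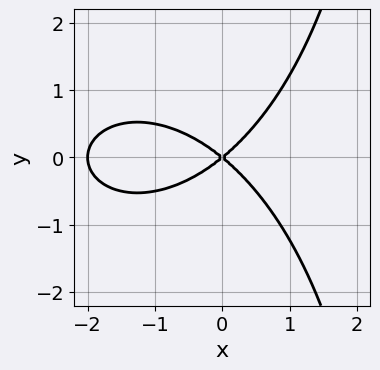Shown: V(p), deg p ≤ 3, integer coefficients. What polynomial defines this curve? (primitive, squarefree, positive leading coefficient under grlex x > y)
x^3 + x*y^2 + 2*x^2 - 3*y^2

1. Degree: the shape is more complex than any degree-2 curve, so deg p = 3.
2. Symmetries: mirror symmetry y ↦ −y ⇒ only even powers of y.
3. From the axis intercepts and sections: among the integer gridlines, it crosses the x-axis at x ∈ {-2, 0}; one y-axis crossing is at y = 0.
4. Together with the visible shape, these determine p as stated.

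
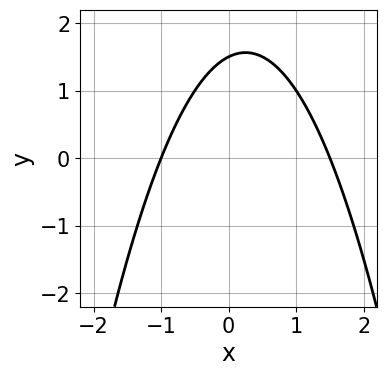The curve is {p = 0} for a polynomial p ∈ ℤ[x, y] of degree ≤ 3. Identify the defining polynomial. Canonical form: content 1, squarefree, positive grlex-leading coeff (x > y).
1. The degree is 2 — the shape is more complex than any degree-1 curve.
2. From the visible intercepts: one x-axis crossing is at x = -1.
3. Together with the visible shape, these determine p as stated.

2*x^2 - x + 2*y - 3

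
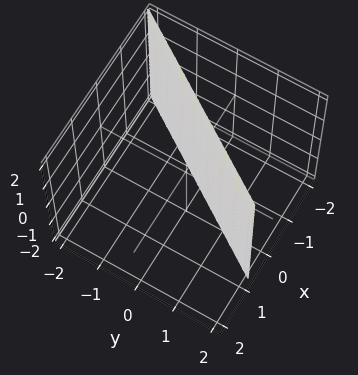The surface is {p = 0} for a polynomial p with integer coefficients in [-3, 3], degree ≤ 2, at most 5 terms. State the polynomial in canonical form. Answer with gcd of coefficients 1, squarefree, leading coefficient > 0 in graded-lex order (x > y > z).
3*x - 2*y + 2

(a) Degree: every cross-section is a straight line — this is a plane, so deg p = 1.
(b) From the visible intercepts: it crosses the y-axis at the gridline y = 1; it misses every integer gridline on the z-axis.
(c) Assembling these constraints gives the stated polynomial.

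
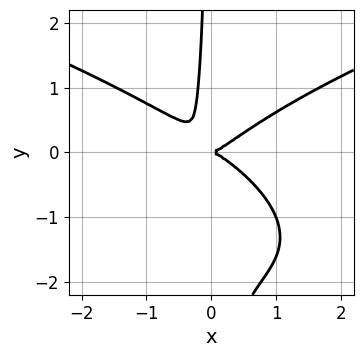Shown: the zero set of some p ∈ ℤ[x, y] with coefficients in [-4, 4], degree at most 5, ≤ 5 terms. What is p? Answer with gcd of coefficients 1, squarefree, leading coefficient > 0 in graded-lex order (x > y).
(a) deg p = 4. The shape is more complex than any degree-3 curve.
(b) Observable constraints: it meets the x-axis at x = 0 (among the integer gridlines); one y-axis crossing is at y = 0.
(c) Putting this together gives p.

2*x*y^3 - 2*x^3 + 3*x*y^2 + y^2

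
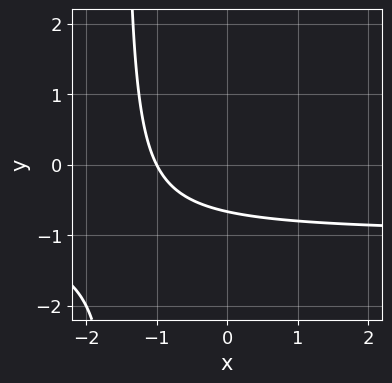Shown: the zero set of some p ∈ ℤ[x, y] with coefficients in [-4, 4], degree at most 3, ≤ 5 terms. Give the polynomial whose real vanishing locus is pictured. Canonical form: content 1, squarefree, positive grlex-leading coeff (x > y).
Degree: the shape is more complex than any degree-1 curve, so deg p = 2.
From the axis intercepts and sections: one x-axis crossing is at x = -1.
Matching integer coefficients to the picture gives p.

2*x*y + 2*x + 3*y + 2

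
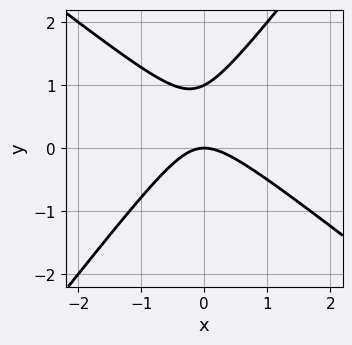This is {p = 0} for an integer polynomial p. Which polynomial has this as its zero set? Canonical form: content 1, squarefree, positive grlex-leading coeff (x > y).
2*x^2 + x*y - 2*y^2 + 2*y

1. The degree is 2 — no degree-1 curve has this shape.
2. From the visible intercepts: the y-axis gridline crossings are at y ∈ {0, 1}; one x-axis crossing is at x = 0.
3. Matching integer coefficients to the picture gives p.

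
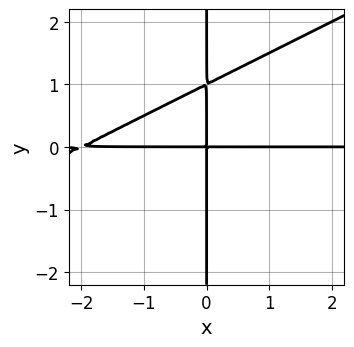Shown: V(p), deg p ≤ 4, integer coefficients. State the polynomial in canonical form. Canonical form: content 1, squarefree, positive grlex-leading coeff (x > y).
The degree is 3 — no degree-2 curve has this shape.
Reading off the gridlines: every point of the x-axis in the box is on the curve; the visible y-axis segment lies entirely on the curve.
These observations pin down the coefficients.

x^2*y - 2*x*y^2 + 2*x*y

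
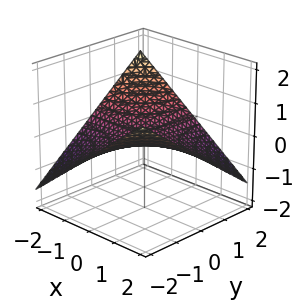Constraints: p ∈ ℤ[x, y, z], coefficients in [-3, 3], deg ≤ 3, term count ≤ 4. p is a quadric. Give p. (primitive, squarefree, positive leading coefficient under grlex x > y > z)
First, degree: a saddle surface; a quadric, so deg p = 2.
Next, against the integer gridlines: the visible y-axis segment lies entirely on the surface; it meets the z-axis at z = 0 (among the integer gridlines); the visible x-axis segment lies entirely on the surface.
Finally, matching integer coefficients to the picture gives p.

x*y + 3*z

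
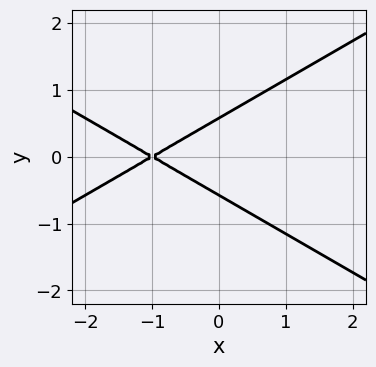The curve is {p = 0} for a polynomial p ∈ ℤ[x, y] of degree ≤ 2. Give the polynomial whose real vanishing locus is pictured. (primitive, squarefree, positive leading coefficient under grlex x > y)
x^2 - 3*y^2 + 2*x + 1

(a) The degree is 2 — a generic line meets the curve in up to 2 points.
(b) Symmetries: mirror symmetry y ↦ −y ⇒ only even powers of y.
(c) Against the integer gridlines: it crosses the x-axis at the gridline x = -1.
(d) Together with the visible shape, these determine p as stated.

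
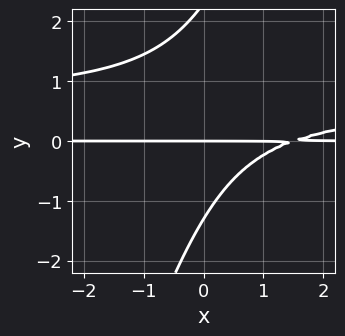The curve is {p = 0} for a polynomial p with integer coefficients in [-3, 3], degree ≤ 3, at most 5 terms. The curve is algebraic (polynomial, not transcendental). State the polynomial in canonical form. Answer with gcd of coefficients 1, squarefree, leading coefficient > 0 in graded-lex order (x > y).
3*x*y^2 - y^3 - 2*x*y + y^2 + 3*y

(a) Degree: a generic line meets the curve in up to 3 points, so deg p = 3.
(b) Against the integer gridlines: every point of the x-axis in the box is on the curve; one y-axis crossing is at y = 0.
(c) Together with the visible shape, these determine p as stated.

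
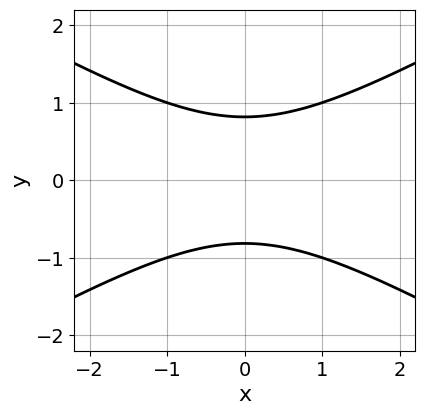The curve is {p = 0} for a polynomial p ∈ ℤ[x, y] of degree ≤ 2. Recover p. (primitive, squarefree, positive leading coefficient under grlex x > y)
First, deg p = 2. The shape is more complex than any degree-1 curve.
Then, symmetries: the y ↦ −y reflection is a symmetry, so y appears only in even powers; mirror symmetry x ↦ −x ⇒ only even powers of x.
Then, against the integer gridlines: no x-intercept at any integer in the box.
Finally, matching integer coefficients to the picture gives p.

x^2 - 3*y^2 + 2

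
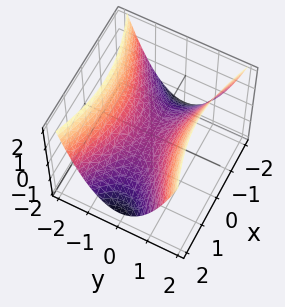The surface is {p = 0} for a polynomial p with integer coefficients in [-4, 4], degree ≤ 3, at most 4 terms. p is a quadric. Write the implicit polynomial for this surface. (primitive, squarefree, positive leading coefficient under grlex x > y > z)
x^2 - 3*y^2 + 3*z

1. The degree is 2 — a saddle surface; a quadric.
2. Symmetries: the y ↦ −y reflection is a symmetry, so y appears only in even powers; the x ↦ −x reflection is a symmetry, so x appears only in even powers.
3. Reading off the gridlines: it crosses the x-axis at the gridline x = 0; one z-axis crossing is at z = 0.
4. Fitting integer coefficients to these (and the overall shape) gives p.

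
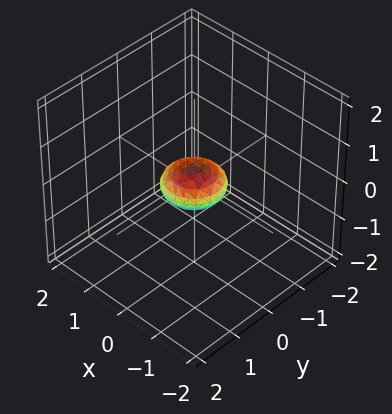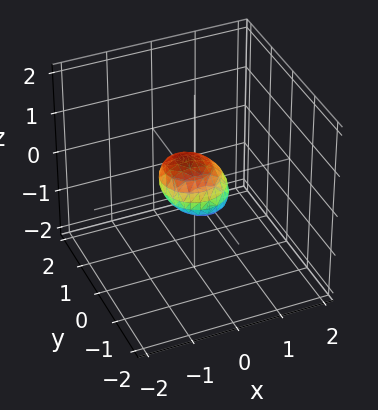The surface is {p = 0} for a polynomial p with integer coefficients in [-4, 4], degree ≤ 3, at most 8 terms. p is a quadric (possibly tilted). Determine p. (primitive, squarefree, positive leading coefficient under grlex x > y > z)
2*x^2 + x*z + 2*y^2 - y*z + 3*z^2 - 1

1. Degree: a generic line meets the surface in up to 2 points, so deg p = 2.
2. Putting this together gives p.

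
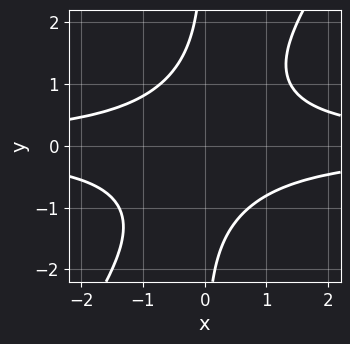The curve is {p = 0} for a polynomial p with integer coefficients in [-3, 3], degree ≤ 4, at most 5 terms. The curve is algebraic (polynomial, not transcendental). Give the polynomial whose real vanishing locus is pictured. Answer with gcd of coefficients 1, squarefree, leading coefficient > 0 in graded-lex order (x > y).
3*x^2*y^2 - 2*x*y^3 - 3

1. deg p = 4. No degree-3 curve has this shape.
2. Checking where it meets the axes: it misses every integer gridline on the x-axis; it misses every integer gridline on the y-axis.
3. These observations pin down the coefficients.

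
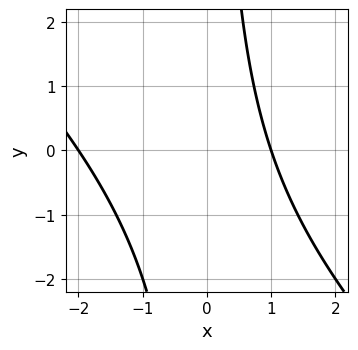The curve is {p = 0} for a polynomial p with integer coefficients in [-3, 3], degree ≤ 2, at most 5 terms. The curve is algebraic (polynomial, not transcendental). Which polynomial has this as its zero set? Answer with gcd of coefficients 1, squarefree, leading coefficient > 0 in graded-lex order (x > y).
x^2 + x*y + x - 2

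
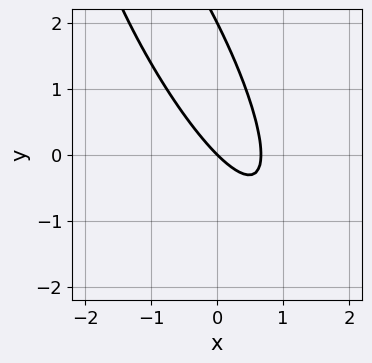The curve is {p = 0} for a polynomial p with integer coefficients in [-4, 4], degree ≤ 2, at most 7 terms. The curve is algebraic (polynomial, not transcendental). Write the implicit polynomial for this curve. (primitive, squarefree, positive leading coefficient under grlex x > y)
First, degree: no degree-1 curve has this shape, so deg p = 2.
Next, reading off the gridlines: among the integer gridlines, it crosses the y-axis at y ∈ {0, 2}; one x-axis crossing is at x = 0.
Finally, matching integer coefficients to the picture gives p.

3*x^2 + 3*x*y + y^2 - 2*x - 2*y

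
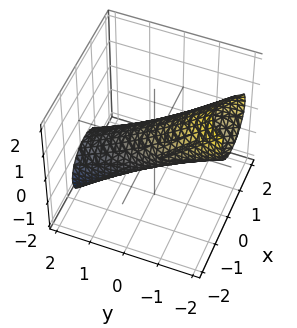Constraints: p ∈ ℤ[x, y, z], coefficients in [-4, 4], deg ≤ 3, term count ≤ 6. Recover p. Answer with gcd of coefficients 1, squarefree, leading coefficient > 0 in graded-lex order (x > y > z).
First, degree: no degree-1 surface has this shape, so deg p = 2.
Then, observable constraints: among the integer gridlines, it crosses the y-axis at y ∈ {-1, 1}.
Finally, fitting integer coefficients to these (and the overall shape) gives p.

2*x^2 + y^2 + 3*y*z + 2*z^2 - 1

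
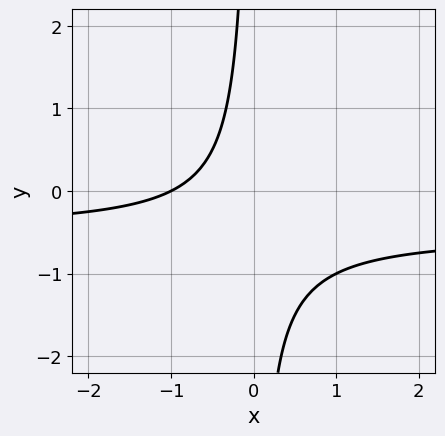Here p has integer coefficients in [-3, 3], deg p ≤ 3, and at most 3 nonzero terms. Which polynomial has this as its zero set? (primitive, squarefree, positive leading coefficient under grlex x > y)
2*x*y + x + 1

(a) The degree is 2 — the shape is more complex than any degree-1 curve.
(b) From the visible intercepts: the curve avoids every integer y-axis point in the box; one x-axis crossing is at x = -1.
(c) The integer polynomial consistent with all of this is the stated p.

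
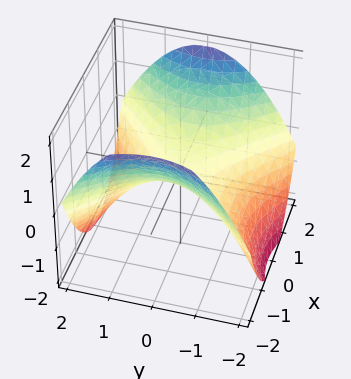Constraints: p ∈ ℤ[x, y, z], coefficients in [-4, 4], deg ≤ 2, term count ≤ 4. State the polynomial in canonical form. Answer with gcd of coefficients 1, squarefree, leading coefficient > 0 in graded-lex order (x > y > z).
1. deg p = 2. A saddle surface; a quadric.
2. Symmetries: the y ↦ −y reflection is a symmetry, so y appears only in even powers; mirror symmetry x ↦ −x ⇒ only even powers of x.
3. From the visible intercepts: one z-axis crossing is at z = 0; one x-axis crossing is at x = 0.
4. Matching integer coefficients to the picture gives p.

x^2 - y^2 - 2*z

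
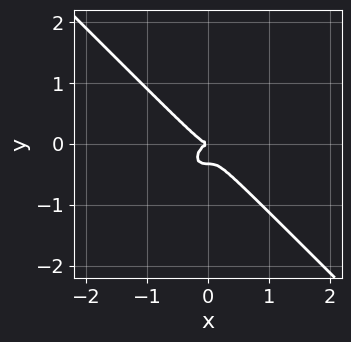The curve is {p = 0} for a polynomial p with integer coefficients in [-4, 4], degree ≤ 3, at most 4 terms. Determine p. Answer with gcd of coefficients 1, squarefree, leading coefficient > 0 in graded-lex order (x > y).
3*x^3 + 3*y^3 + y^2

1. Degree: no degree-2 curve has this shape, so deg p = 3.
2. From the visible intercepts: it crosses the y-axis at the gridline y = 0; it crosses the x-axis at the gridline x = 0.
3. These observations pin down the coefficients.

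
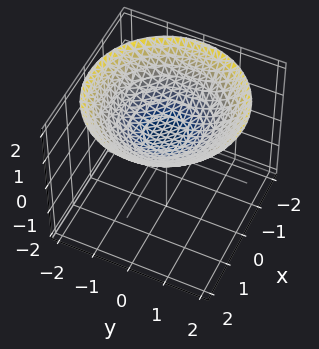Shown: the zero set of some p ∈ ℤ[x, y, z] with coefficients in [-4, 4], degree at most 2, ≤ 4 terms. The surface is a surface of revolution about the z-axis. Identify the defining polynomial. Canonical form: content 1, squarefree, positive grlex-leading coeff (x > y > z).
x^2 + y^2 - 3*z + 2

(a) deg p = 2. The shape is more complex than any degree-1 surface.
(b) Symmetry: the surface is invariant under rotation about z: p = q(x² + y², z).
(c) From the axis intercepts and sections: no y-intercept at any integer in the box; the surface avoids every integer x-axis point in the box.
(d) Solving for integer coefficients yields p as stated.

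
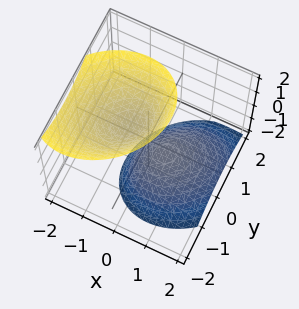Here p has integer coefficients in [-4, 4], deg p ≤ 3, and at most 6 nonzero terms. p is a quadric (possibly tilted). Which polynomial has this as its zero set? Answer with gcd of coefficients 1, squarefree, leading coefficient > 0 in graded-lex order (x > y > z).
2*x^2 - x*y + 2*x*z + 2*y^2 - z^2 + 1

1. The picture has 2 separate pieces. Treating them together as one polynomial.
2. The degree is 2 — the shape is more complex than any degree-1 surface.
3. From the visible intercepts: the z-axis gridline crossings are at z ∈ {-1, 1}; it misses every integer gridline on the y-axis.
4. Matching integer coefficients to the picture gives p.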